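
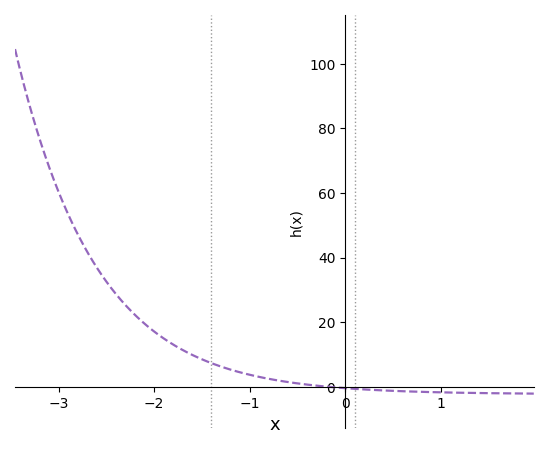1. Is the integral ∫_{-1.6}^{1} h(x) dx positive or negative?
positive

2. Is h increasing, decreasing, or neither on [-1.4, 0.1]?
decreasing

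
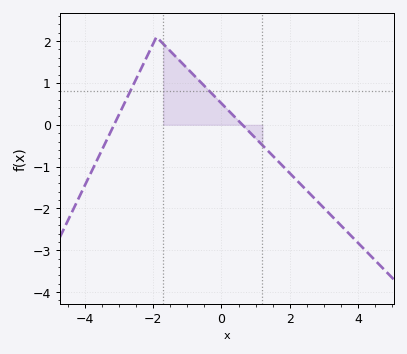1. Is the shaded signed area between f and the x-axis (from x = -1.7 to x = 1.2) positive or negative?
positive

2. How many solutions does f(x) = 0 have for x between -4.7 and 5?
2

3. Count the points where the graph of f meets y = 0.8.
2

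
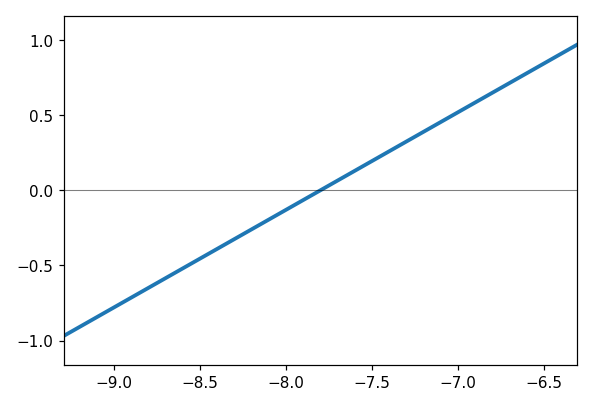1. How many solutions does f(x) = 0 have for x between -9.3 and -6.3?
1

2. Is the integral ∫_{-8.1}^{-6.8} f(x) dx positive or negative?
positive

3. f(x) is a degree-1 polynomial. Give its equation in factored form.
y = 0.65(x + 7.8)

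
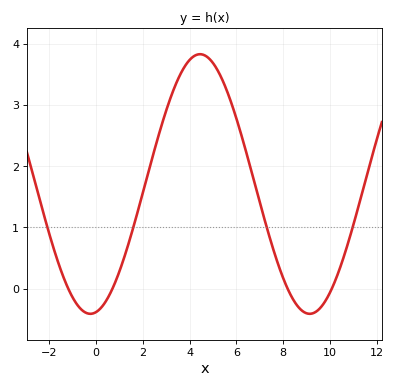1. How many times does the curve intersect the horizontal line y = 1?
4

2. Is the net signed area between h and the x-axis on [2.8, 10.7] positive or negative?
positive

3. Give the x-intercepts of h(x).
-1.2, 0.8, 8.2, 10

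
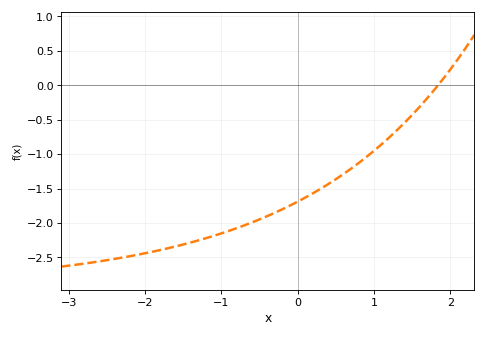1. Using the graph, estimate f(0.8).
-1.13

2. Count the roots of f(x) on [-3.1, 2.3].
1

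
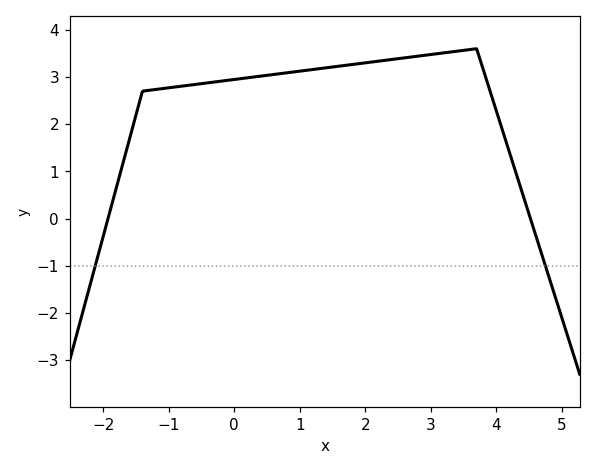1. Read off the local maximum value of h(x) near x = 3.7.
3.6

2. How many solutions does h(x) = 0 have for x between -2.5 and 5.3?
2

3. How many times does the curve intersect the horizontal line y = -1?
2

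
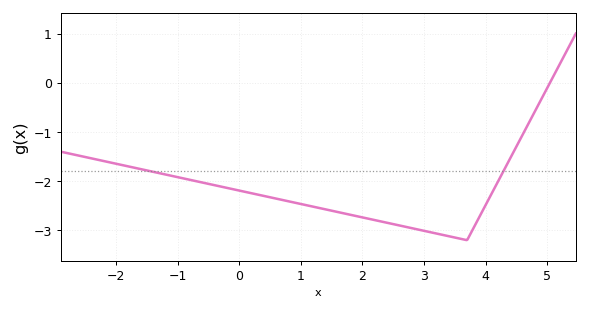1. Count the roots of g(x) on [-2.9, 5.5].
1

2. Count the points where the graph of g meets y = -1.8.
2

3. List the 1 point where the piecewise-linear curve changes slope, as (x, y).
(3.7, -3.2)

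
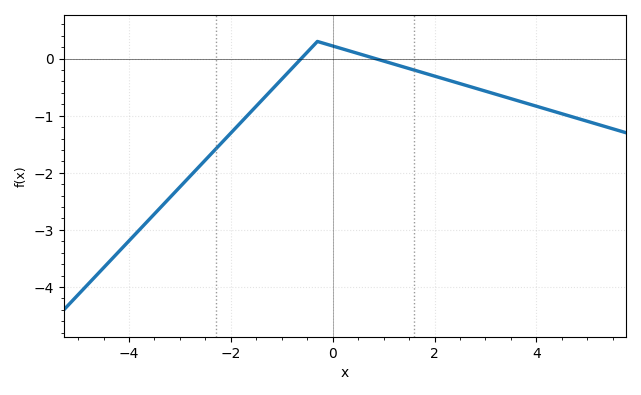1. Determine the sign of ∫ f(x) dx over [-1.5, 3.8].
negative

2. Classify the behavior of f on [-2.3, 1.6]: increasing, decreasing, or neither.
neither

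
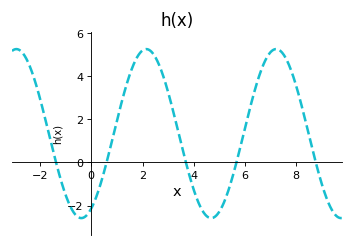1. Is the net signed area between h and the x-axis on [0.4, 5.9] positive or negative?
positive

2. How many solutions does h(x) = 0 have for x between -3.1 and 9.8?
5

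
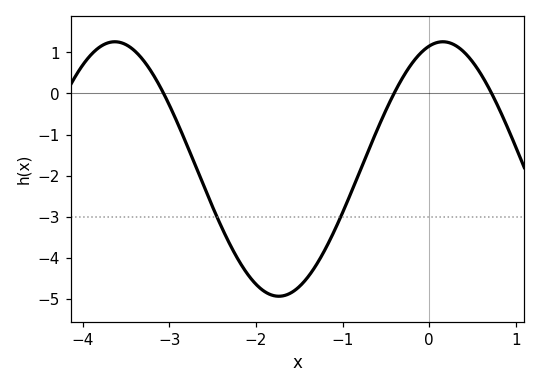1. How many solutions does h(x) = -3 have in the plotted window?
2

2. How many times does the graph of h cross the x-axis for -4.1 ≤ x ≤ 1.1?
3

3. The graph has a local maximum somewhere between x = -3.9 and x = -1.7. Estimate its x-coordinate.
-3.6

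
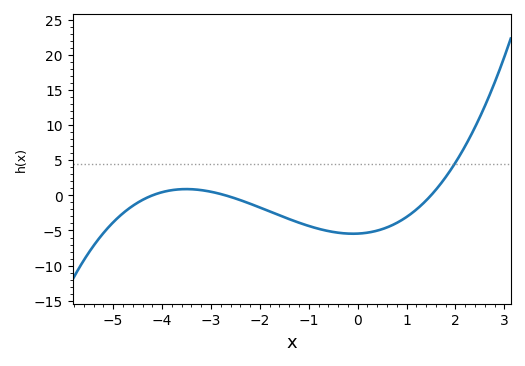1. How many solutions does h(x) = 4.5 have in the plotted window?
1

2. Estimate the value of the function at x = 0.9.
-3.5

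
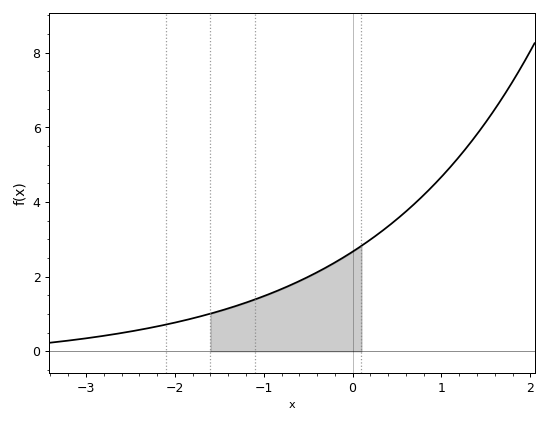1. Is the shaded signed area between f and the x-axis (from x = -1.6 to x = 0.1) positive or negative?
positive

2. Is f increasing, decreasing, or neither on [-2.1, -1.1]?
increasing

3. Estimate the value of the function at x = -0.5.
2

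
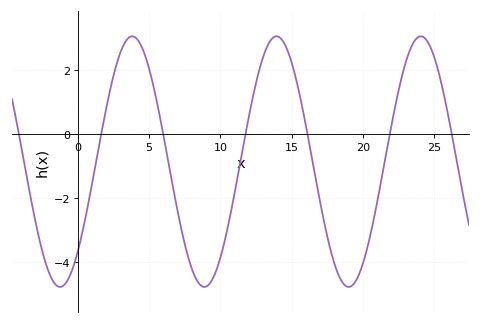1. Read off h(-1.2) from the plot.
-4.78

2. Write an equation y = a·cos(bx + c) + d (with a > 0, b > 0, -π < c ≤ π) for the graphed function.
y = 3.92cos(0.62x - 2.36) - 0.86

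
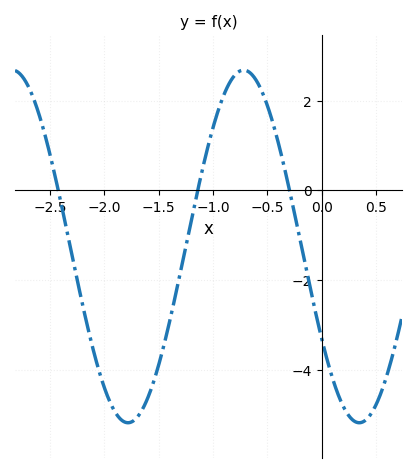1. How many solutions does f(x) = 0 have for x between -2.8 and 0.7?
3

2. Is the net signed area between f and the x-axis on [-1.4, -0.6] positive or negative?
positive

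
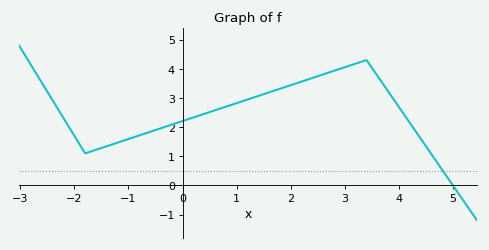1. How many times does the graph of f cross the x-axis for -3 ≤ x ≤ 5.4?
1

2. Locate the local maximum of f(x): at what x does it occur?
3.4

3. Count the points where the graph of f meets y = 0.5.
1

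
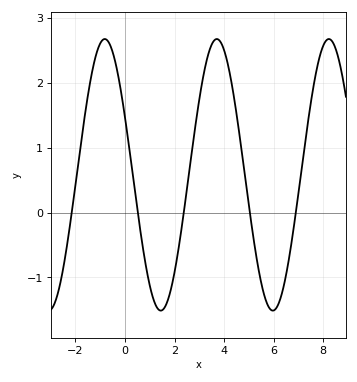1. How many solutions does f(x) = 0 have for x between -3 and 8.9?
5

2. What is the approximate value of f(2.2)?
-0.464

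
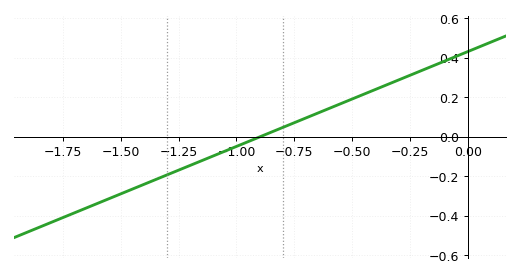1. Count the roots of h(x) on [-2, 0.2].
1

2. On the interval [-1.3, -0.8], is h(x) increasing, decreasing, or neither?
increasing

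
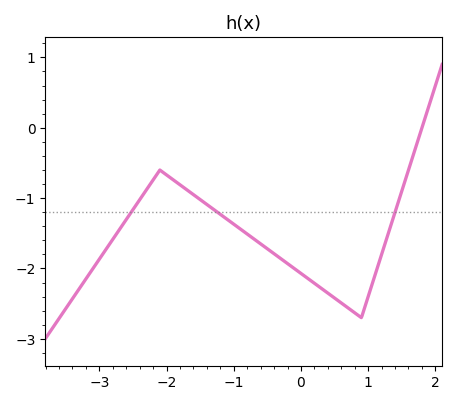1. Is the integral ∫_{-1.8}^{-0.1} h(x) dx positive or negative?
negative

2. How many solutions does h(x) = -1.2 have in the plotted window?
3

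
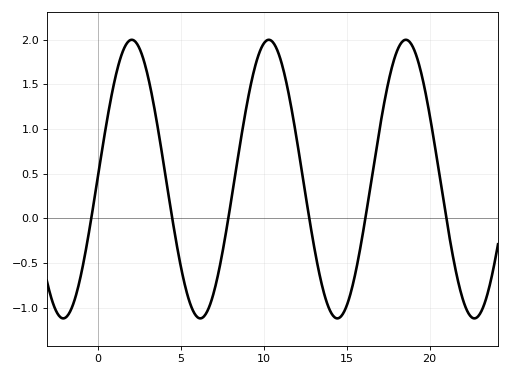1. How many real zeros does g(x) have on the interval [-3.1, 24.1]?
6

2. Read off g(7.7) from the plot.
-0.15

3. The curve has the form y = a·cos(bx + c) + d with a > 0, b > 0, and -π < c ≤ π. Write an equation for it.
y = 1.56cos(0.76x - 1.5) + 0.44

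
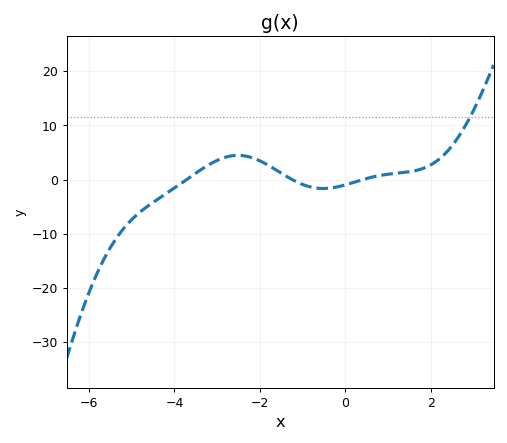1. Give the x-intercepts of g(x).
-3.8, -1.2, 0.4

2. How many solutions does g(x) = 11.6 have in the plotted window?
1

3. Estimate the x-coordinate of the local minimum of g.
-0.6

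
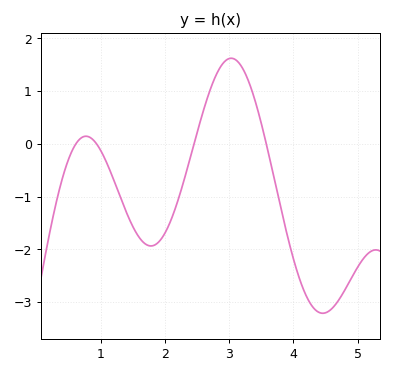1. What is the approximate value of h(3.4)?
0.8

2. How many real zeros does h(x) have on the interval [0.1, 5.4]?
4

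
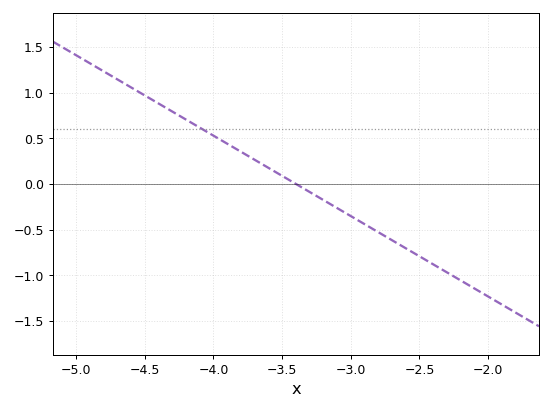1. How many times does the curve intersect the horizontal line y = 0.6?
1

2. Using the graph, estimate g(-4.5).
0.968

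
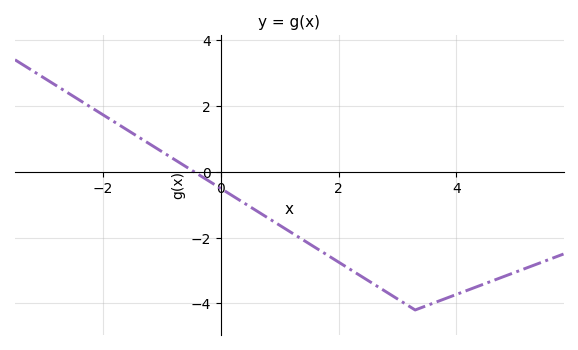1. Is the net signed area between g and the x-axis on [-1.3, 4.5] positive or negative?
negative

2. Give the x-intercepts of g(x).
-0.4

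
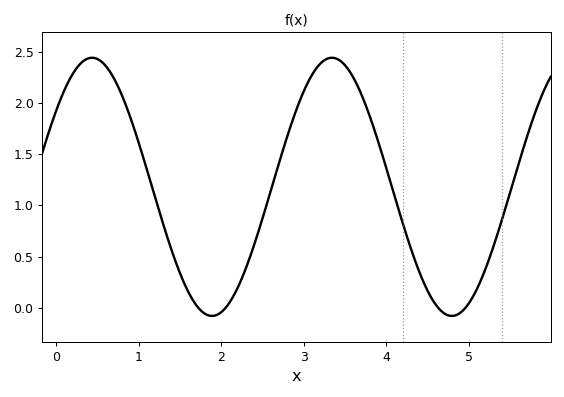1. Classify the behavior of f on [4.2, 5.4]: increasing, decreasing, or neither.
neither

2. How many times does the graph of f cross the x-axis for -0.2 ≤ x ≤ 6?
4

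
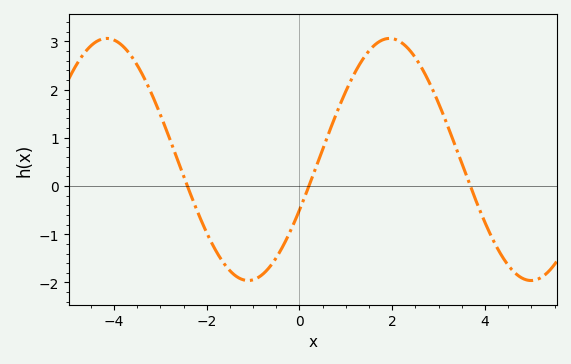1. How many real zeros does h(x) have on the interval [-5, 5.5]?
3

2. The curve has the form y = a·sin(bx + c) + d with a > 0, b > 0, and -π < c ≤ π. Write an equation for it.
y = 2.51sin(1.03x - 0.432) + 0.55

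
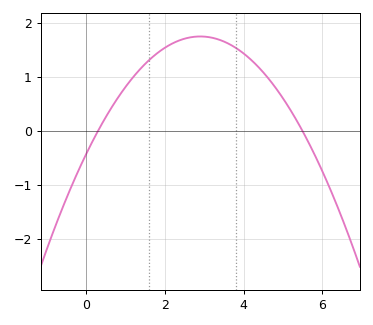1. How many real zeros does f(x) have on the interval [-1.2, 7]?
2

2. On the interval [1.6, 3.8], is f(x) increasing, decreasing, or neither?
neither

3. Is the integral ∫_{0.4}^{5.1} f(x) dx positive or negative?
positive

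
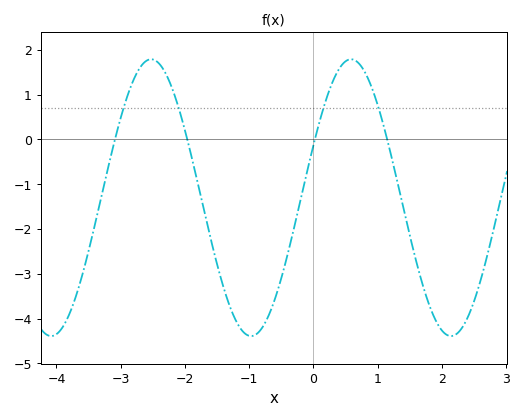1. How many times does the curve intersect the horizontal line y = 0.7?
4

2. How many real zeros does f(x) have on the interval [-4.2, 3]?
4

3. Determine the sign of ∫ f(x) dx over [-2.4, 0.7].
negative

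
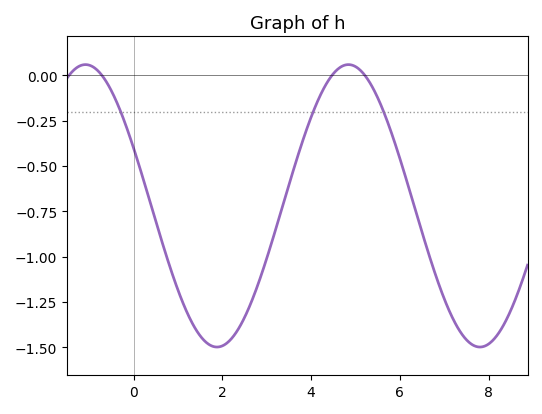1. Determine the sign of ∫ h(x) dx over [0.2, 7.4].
negative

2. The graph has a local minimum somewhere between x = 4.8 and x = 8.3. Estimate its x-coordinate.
7.8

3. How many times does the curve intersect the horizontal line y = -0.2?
3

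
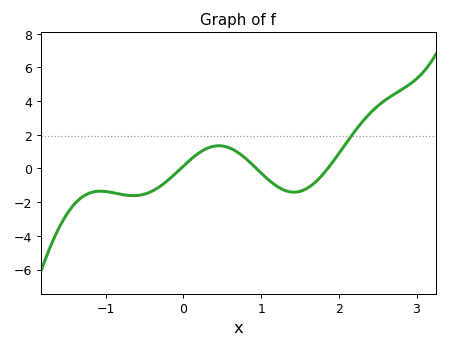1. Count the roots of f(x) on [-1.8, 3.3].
3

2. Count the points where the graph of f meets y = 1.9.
1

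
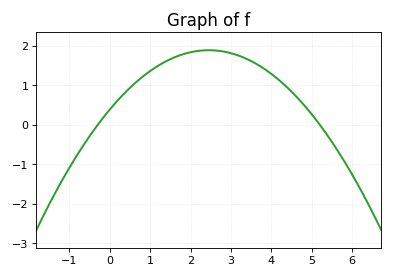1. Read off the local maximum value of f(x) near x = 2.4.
1.89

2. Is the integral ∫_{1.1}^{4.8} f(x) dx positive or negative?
positive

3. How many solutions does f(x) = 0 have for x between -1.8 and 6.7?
2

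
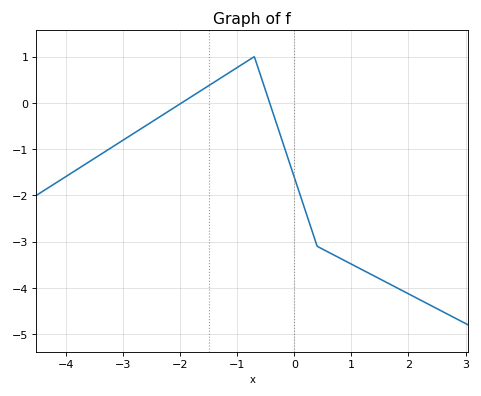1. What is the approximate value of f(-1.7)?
0.2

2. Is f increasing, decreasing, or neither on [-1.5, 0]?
neither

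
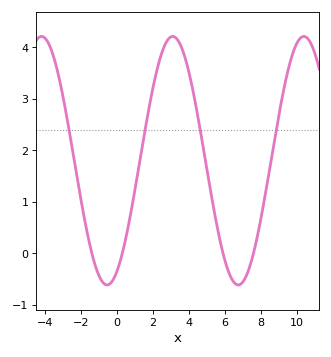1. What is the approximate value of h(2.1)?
3.4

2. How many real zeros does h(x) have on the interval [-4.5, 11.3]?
4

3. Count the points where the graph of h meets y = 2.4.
4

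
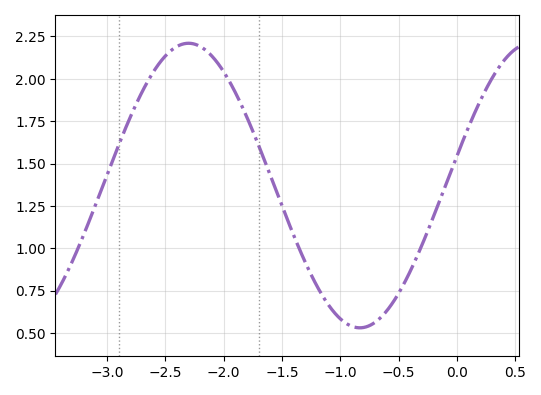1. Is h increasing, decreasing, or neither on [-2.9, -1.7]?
neither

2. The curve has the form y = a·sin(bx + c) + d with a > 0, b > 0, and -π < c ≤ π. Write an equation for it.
y = 0.84sin(2.14x + 0.21) + 1.37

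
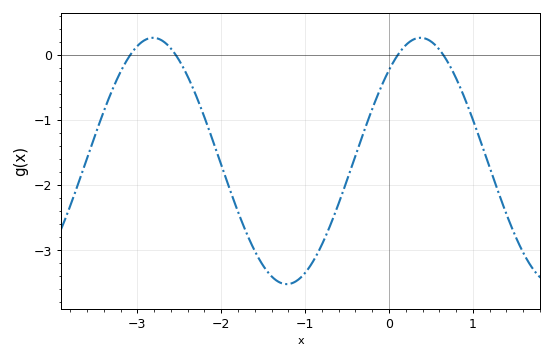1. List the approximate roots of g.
-3.08, -2.54, 0.107, 0.646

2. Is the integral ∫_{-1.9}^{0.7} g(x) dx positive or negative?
negative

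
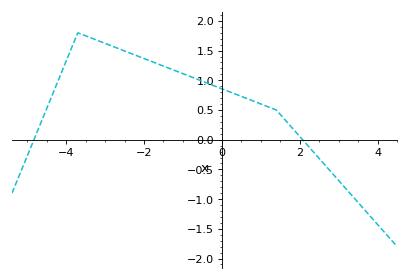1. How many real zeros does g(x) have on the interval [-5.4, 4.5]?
2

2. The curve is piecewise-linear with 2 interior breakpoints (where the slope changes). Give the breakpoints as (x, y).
(-3.7, 1.8); (1.4, 0.5)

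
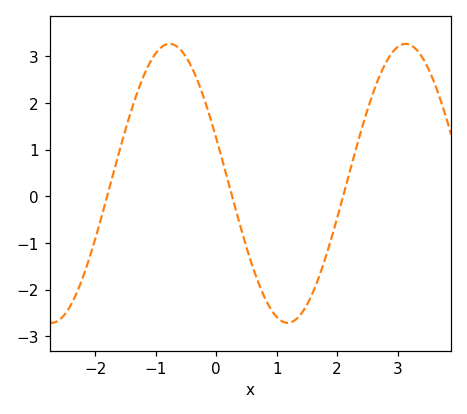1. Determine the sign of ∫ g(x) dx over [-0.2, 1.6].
negative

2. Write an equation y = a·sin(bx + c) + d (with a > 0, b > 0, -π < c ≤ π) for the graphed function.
y = 2.99sin(1.6x + 2.8) + 0.28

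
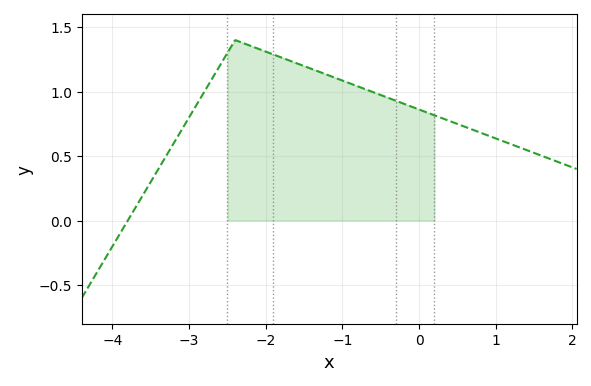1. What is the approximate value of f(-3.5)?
0.3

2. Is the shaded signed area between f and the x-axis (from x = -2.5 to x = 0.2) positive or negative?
positive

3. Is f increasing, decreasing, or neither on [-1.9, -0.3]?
decreasing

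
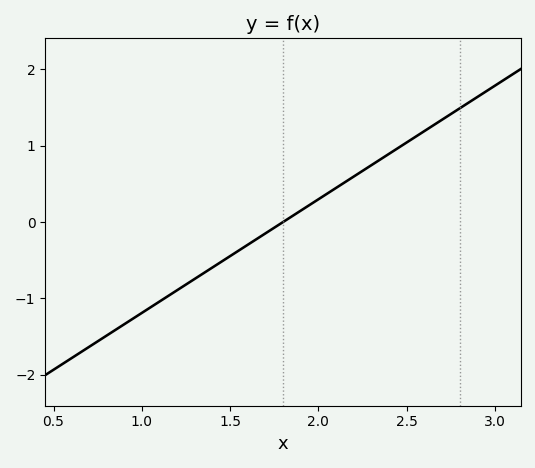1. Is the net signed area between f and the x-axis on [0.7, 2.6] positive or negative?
negative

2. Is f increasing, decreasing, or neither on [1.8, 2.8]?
increasing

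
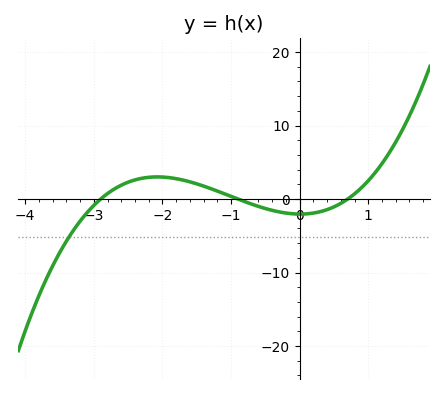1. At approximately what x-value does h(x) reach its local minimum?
0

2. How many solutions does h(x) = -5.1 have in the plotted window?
1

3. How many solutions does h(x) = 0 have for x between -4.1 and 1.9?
3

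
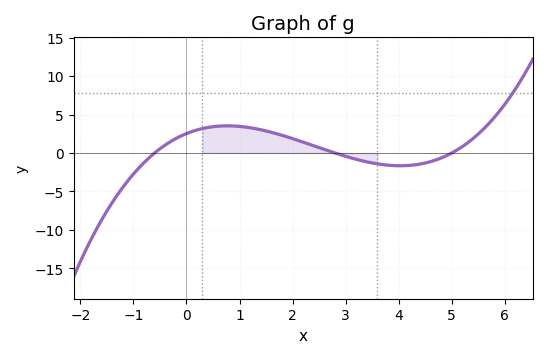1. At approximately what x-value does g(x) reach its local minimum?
4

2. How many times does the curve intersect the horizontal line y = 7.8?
1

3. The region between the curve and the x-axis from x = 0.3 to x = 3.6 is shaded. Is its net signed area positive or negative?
positive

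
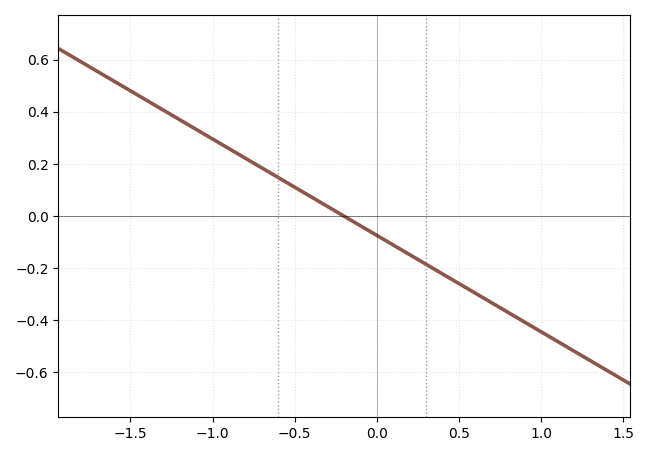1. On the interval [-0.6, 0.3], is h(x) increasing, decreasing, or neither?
decreasing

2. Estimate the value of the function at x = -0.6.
0.14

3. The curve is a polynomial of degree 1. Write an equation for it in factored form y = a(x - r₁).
y = -0.37(x + 0.2)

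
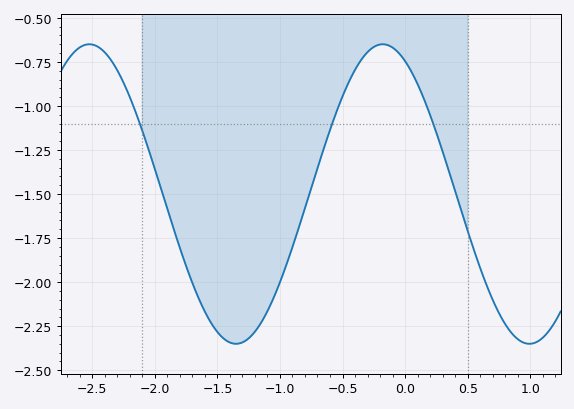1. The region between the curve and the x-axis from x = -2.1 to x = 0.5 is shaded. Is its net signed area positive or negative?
negative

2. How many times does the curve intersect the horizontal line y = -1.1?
3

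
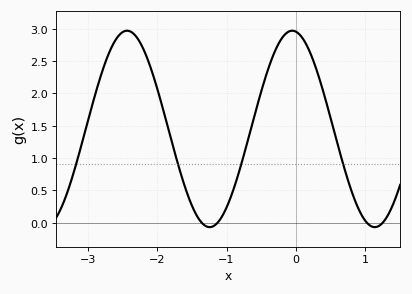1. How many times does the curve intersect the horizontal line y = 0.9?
4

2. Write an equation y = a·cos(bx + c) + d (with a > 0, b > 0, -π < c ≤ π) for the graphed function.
y = 1.52cos(2.6x + 0.14) + 1.45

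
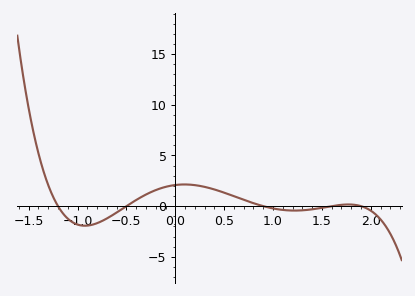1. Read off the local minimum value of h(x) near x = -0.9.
-2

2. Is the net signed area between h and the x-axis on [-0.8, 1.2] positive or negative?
positive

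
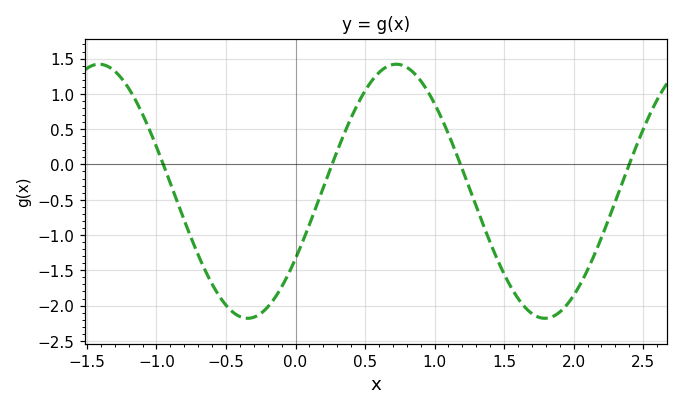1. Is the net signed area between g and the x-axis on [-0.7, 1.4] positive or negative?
negative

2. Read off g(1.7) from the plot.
-2.1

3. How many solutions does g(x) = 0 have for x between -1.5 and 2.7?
4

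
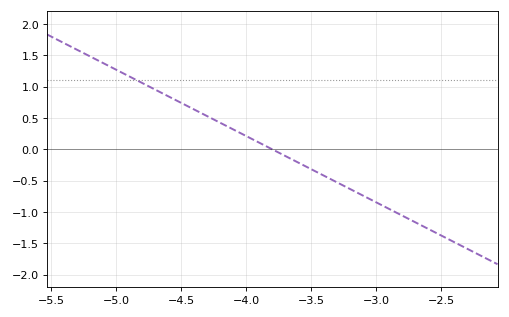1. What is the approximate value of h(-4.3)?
0.55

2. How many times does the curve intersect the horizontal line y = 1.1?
1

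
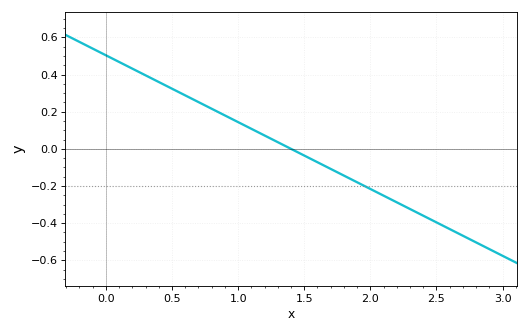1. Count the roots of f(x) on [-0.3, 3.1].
1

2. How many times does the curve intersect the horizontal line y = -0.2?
1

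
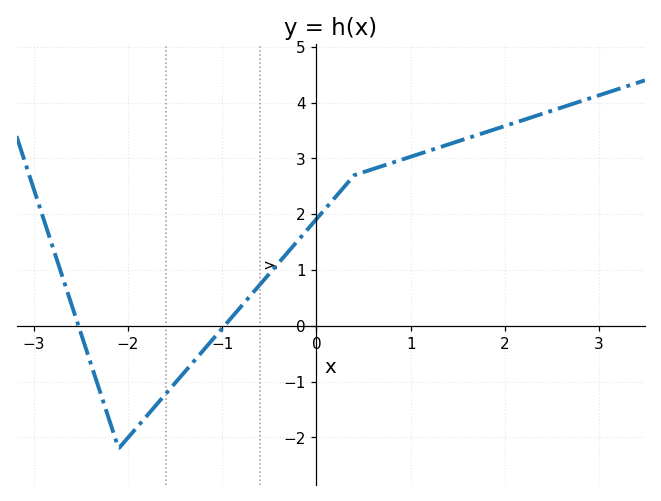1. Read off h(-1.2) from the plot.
-0.4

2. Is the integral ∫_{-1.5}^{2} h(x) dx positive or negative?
positive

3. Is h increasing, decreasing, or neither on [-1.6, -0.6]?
increasing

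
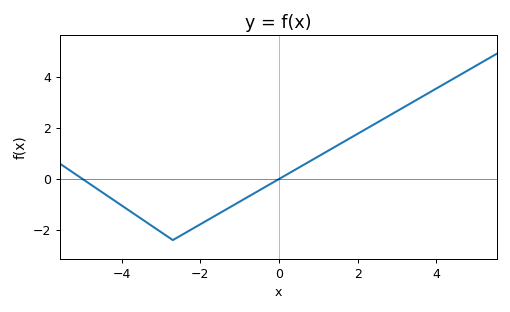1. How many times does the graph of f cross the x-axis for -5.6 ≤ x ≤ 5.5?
2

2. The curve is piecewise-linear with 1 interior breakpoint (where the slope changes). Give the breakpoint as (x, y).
(-2.7, -2.4)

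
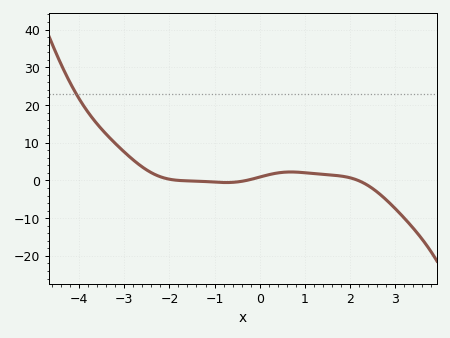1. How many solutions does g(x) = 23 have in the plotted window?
1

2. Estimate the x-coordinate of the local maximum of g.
0.6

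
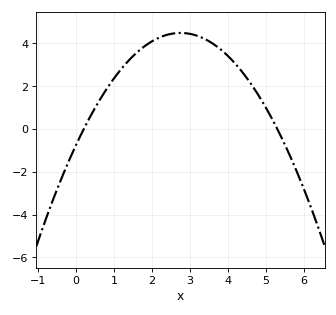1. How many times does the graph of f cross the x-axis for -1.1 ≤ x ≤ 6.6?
2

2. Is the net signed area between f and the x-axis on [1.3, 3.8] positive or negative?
positive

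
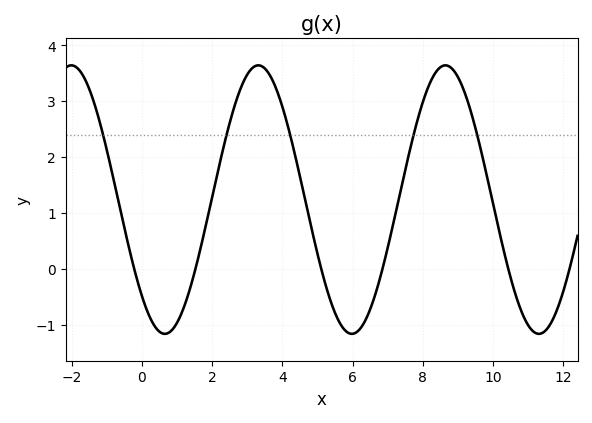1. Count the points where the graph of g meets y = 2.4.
5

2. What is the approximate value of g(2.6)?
2.8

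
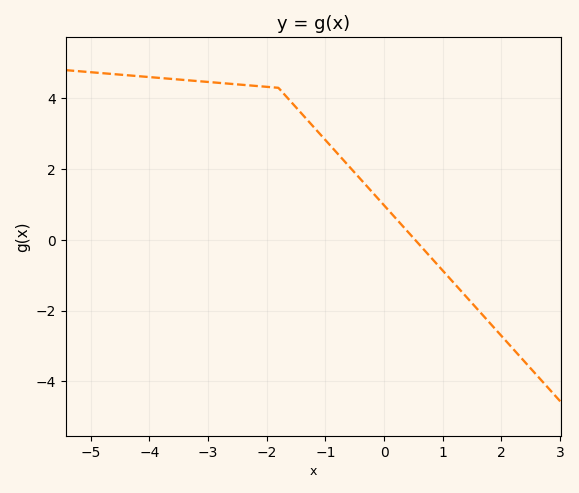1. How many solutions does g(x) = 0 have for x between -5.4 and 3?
1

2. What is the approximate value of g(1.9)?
-2.53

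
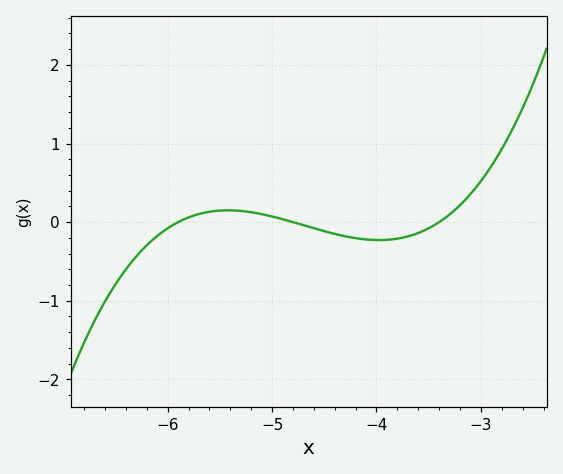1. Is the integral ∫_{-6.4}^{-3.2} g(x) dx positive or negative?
negative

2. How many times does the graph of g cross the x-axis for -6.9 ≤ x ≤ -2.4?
3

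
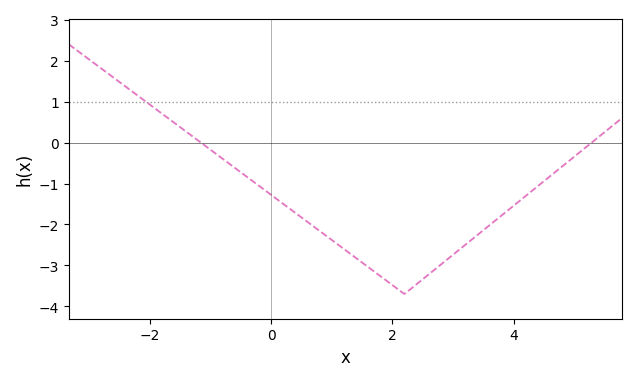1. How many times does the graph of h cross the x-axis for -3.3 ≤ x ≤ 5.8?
2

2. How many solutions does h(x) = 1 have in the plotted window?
1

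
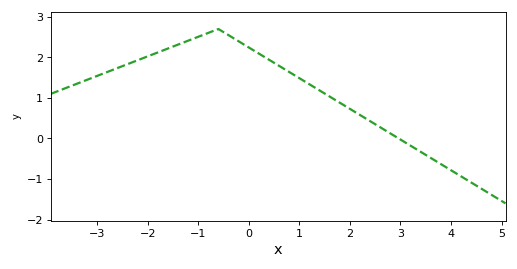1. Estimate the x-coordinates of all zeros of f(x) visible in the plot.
3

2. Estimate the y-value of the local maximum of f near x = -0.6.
2.7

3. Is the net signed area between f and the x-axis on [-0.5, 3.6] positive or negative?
positive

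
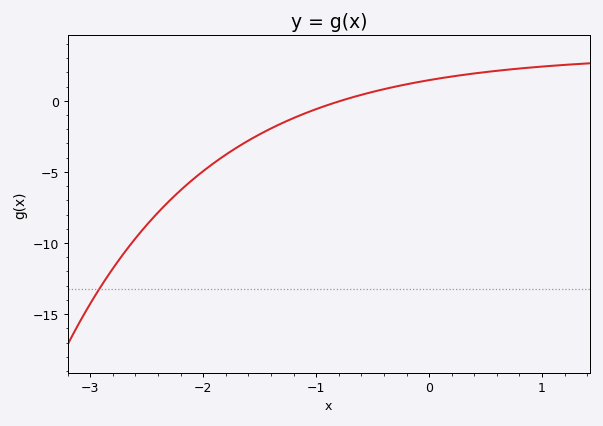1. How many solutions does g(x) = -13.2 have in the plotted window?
1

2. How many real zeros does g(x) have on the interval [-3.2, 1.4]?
1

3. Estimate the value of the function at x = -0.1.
1.31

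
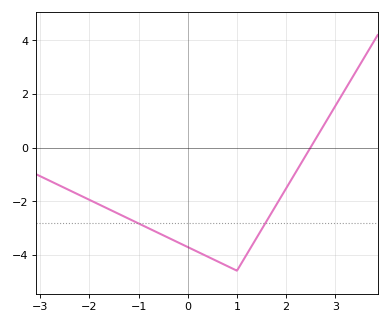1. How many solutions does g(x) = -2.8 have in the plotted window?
2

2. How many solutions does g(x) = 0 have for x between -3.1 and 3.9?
1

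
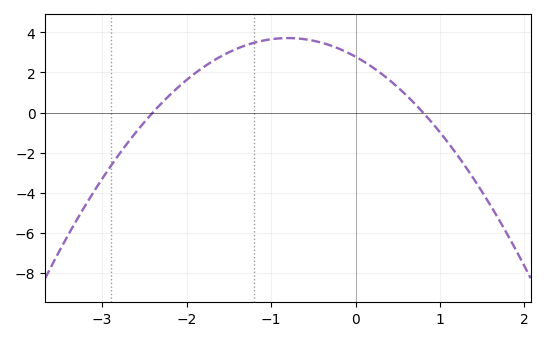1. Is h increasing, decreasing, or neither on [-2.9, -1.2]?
increasing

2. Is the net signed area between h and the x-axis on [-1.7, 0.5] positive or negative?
positive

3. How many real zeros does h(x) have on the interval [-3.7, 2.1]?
2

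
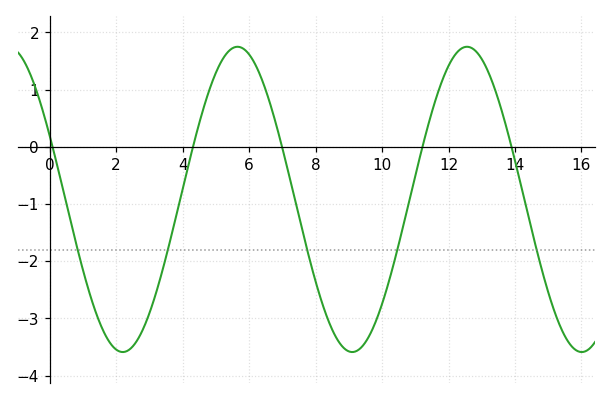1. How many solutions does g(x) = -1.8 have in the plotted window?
5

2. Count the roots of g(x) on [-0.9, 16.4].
5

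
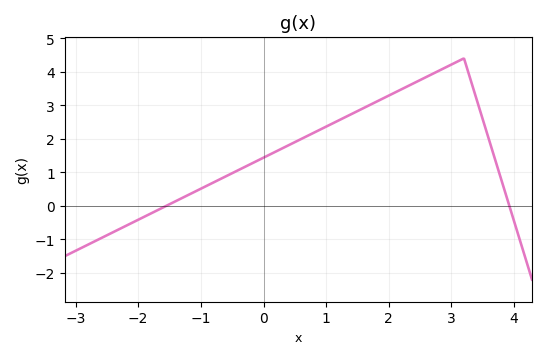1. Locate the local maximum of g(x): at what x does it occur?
3.2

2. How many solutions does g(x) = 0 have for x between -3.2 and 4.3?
2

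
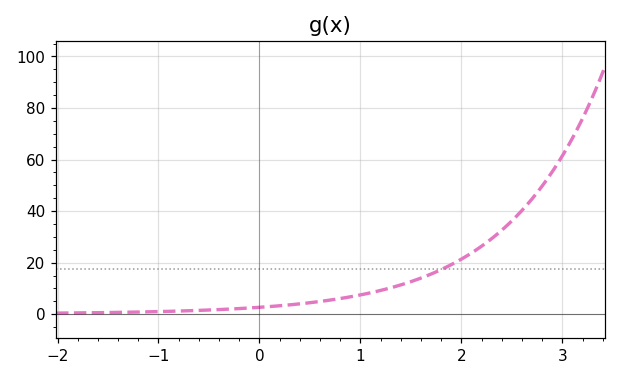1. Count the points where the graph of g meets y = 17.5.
1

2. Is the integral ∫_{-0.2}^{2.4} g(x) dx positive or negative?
positive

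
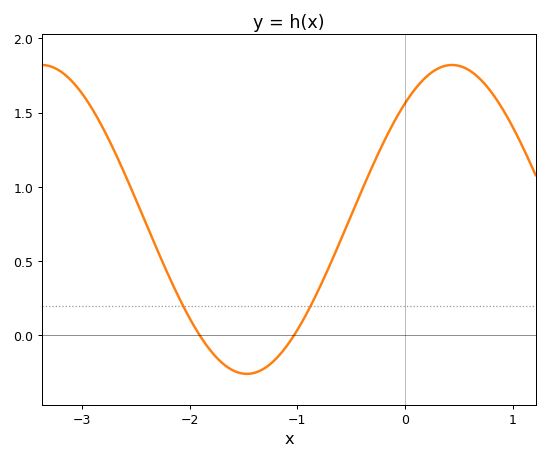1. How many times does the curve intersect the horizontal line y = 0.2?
2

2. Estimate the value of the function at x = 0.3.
1.79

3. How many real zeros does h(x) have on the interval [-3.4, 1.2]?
2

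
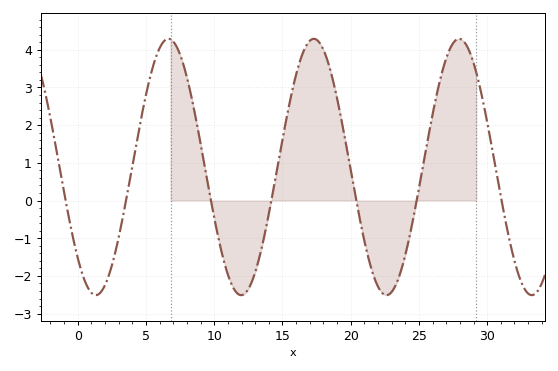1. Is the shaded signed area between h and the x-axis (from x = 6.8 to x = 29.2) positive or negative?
positive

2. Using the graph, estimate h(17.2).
4.28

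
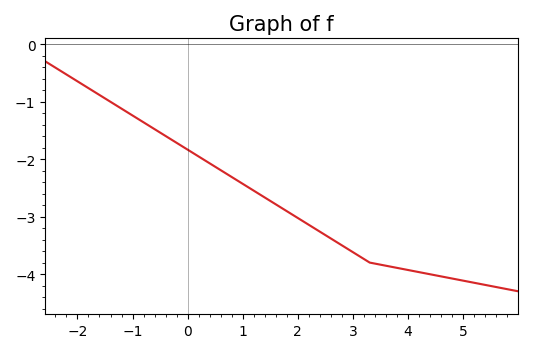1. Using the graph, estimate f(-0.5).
-1.5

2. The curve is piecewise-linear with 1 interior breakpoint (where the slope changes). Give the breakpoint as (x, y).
(3.3, -3.8)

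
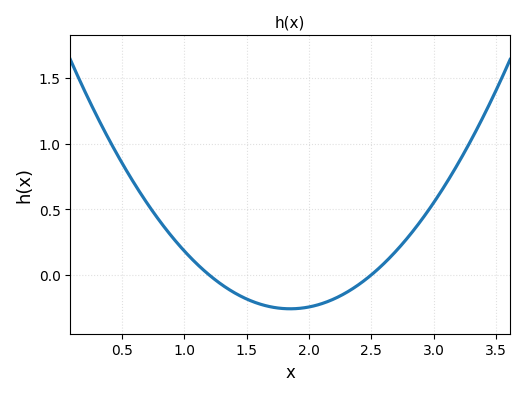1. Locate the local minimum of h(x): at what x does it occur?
1.85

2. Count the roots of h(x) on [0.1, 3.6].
2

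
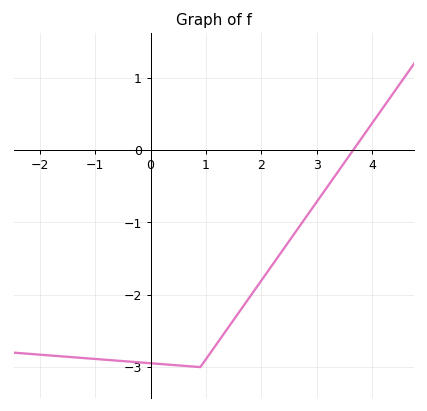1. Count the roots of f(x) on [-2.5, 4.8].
1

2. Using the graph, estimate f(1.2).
-2.7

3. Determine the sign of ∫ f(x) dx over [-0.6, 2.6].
negative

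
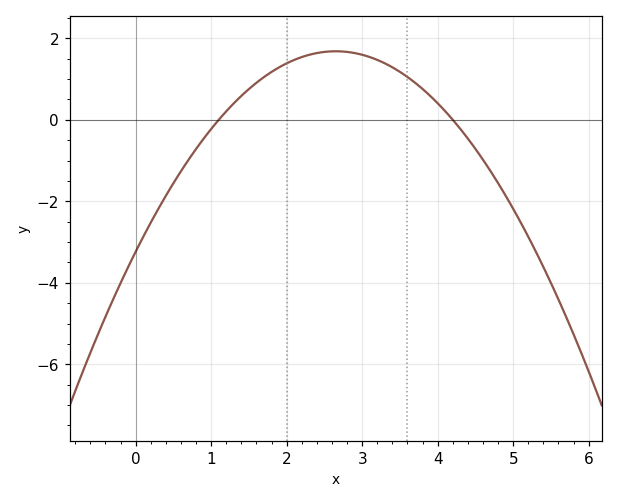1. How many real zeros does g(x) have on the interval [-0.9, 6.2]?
2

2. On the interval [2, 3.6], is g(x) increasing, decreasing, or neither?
neither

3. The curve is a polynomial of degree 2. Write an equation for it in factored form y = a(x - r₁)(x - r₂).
y = -0.7(x - 1.1)(x - 4.2)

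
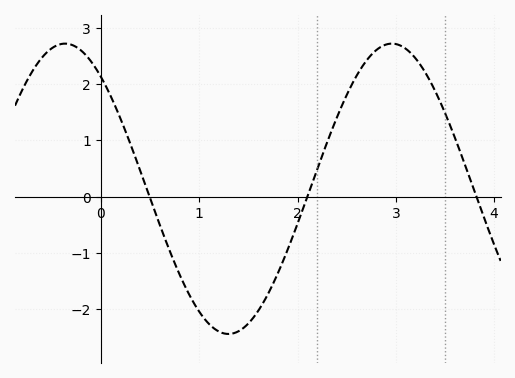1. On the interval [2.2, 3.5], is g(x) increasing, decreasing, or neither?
neither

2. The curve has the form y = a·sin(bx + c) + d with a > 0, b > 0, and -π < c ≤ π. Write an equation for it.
y = 2.58sin(1.9x + 2.3) + 0.14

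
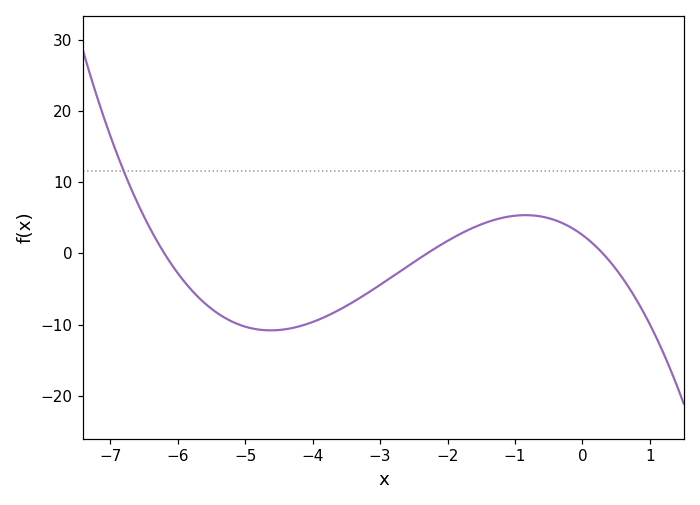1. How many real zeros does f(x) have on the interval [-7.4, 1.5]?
3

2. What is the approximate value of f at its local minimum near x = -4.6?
-11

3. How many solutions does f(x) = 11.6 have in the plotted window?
1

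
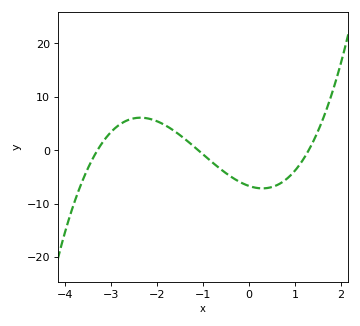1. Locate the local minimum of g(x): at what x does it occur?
0.3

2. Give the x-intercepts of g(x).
-3.3, -1.1, 1.3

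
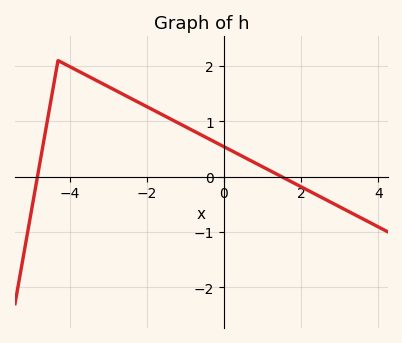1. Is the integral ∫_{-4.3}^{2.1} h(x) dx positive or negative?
positive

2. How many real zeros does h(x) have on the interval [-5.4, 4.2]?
2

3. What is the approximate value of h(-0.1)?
0.6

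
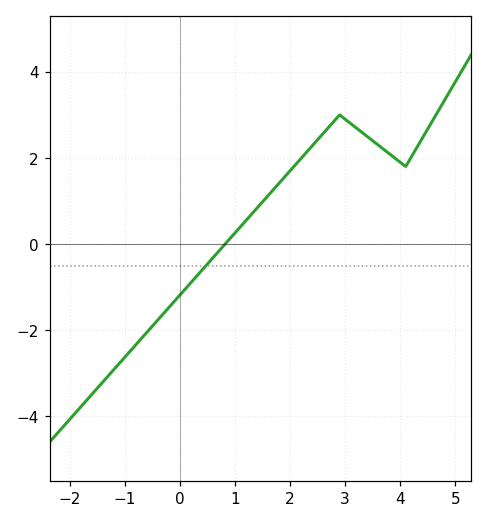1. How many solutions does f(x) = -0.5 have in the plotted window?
1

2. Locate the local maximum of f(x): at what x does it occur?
3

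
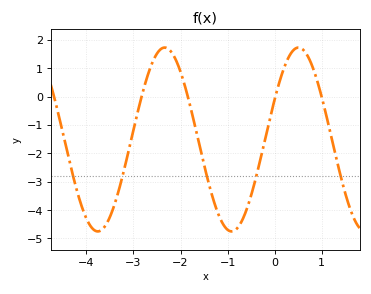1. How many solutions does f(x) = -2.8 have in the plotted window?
5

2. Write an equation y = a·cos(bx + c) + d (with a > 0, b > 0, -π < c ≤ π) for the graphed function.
y = 3.24cos(2.21x - 1.12) - 1.51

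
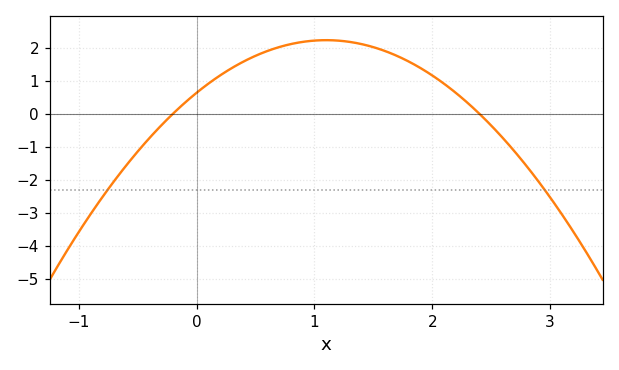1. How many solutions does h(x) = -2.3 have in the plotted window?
2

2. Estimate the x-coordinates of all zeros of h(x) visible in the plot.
-0.2, 2.4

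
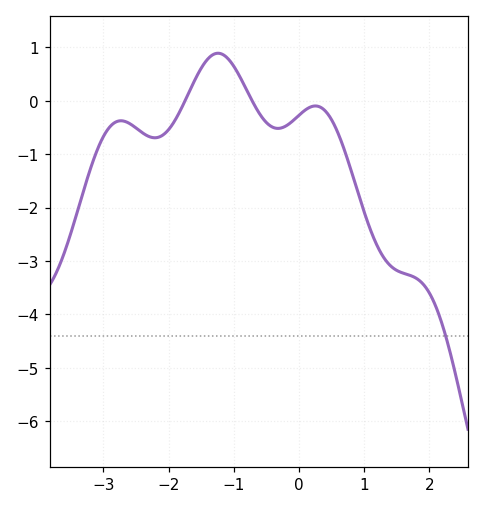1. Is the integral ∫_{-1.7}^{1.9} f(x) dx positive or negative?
negative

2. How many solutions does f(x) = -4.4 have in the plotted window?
1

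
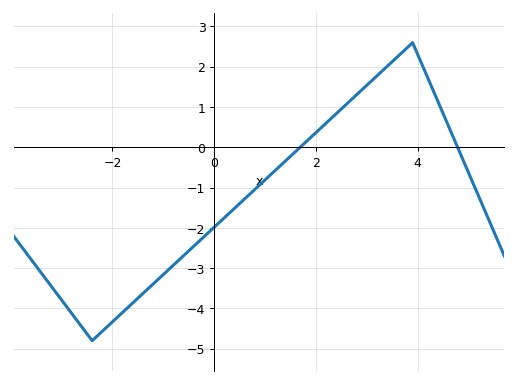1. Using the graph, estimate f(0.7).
-1.2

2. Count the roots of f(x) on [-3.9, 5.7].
2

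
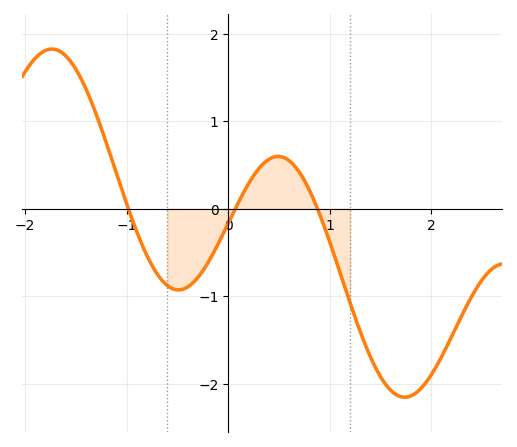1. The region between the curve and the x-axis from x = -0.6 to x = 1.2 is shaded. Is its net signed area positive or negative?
negative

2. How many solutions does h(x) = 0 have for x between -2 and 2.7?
3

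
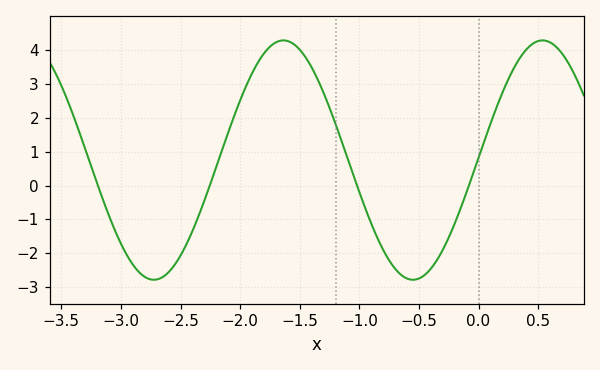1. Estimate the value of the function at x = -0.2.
-1.1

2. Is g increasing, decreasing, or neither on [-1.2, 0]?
neither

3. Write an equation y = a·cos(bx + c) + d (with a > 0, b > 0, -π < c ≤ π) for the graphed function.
y = 3.53cos(2.9x - 1.6) + 0.75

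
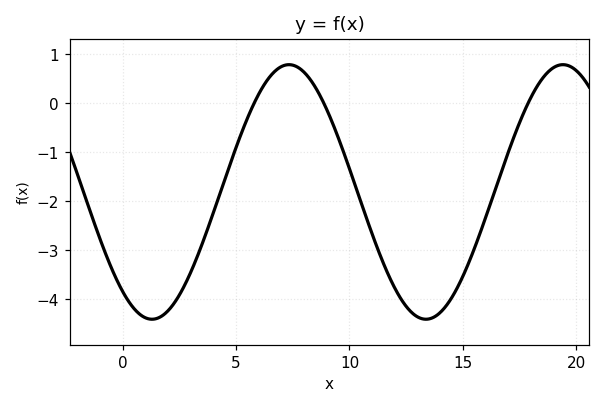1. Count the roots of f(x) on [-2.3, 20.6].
3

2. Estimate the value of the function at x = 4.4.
-1.7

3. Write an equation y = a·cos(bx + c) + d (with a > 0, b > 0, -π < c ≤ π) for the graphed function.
y = 2.6cos(0.52x + 2.5) - 1.81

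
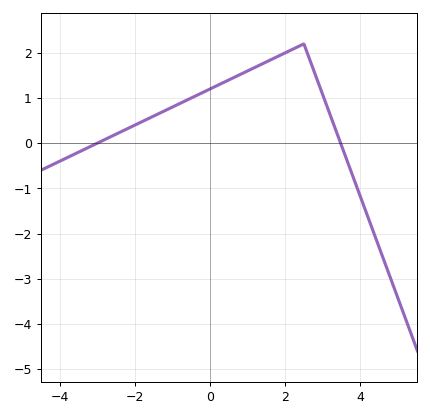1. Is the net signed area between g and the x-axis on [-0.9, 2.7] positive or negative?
positive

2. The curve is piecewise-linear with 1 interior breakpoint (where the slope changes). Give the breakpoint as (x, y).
(2.5, 2.2)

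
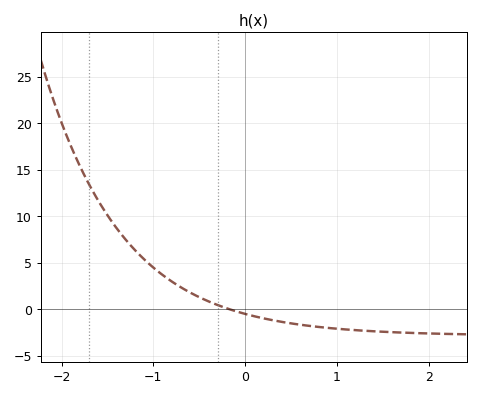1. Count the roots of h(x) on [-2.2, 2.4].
1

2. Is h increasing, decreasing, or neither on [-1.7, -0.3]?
decreasing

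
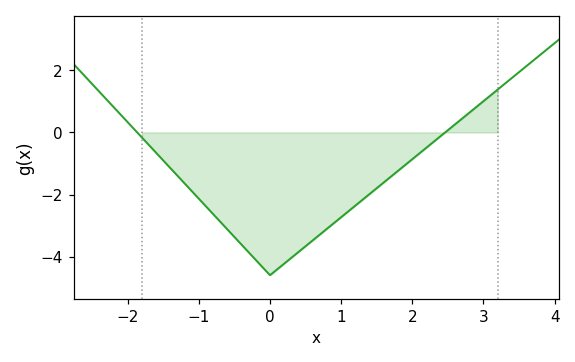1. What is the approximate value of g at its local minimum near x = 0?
-4.6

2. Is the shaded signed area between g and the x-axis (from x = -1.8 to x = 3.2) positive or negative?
negative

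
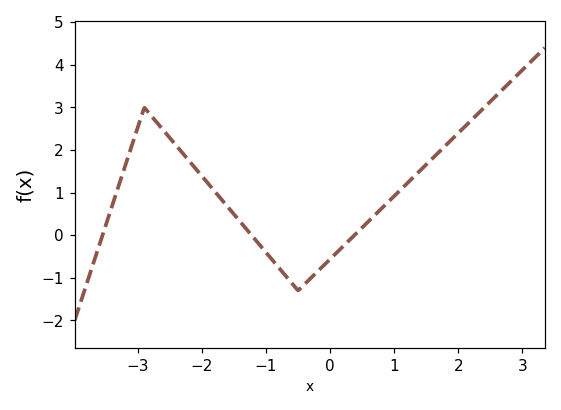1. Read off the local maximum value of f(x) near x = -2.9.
3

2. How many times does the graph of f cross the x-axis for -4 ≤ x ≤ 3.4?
3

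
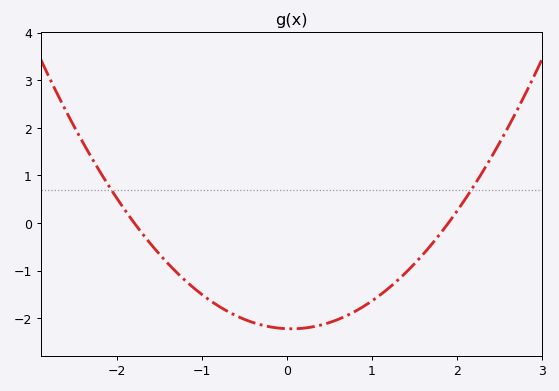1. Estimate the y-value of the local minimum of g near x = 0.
-2.2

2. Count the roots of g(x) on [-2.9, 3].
2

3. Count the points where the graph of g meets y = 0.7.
2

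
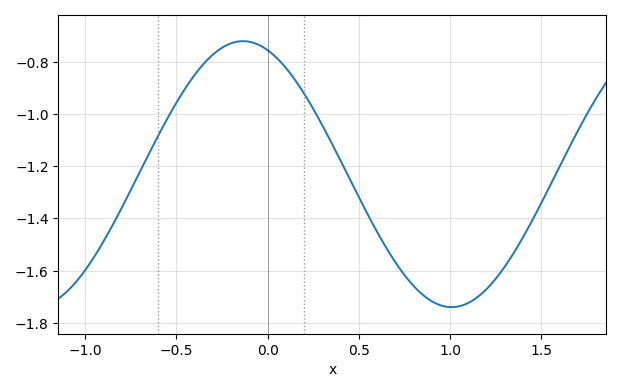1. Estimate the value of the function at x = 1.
-1.74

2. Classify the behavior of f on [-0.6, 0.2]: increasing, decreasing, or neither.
neither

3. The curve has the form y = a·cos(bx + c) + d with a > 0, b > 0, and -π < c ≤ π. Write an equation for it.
y = 0.51cos(2.8x + 0.37) - 1.23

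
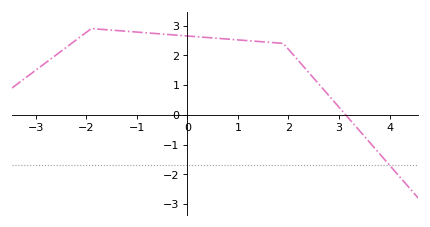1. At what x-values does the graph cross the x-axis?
3.13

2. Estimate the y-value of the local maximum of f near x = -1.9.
2.9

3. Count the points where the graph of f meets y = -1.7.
1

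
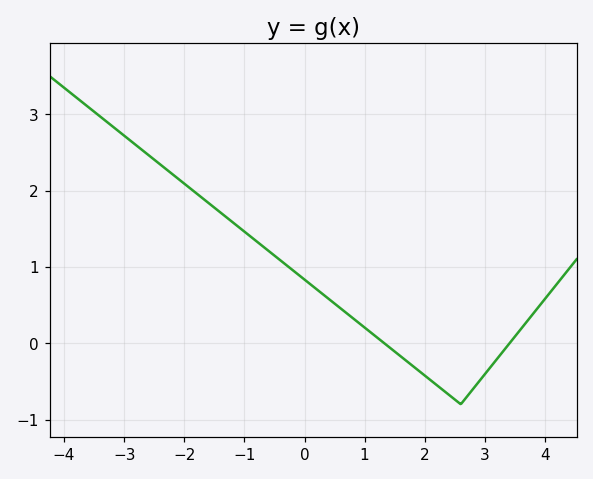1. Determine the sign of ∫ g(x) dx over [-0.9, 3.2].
positive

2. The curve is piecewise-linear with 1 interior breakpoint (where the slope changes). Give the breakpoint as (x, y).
(2.6, -0.8)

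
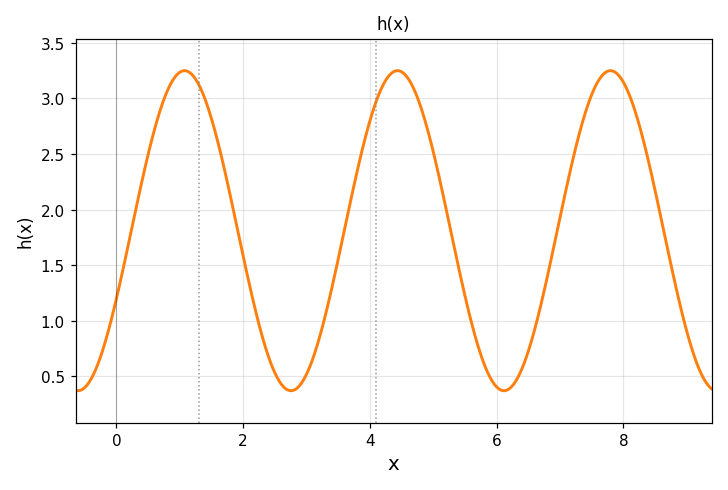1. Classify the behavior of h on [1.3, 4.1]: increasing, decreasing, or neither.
neither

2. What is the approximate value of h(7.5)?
3.05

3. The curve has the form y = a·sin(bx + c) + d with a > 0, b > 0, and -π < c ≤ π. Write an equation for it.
y = 1.44sin(1.9x - 0.44) + 1.81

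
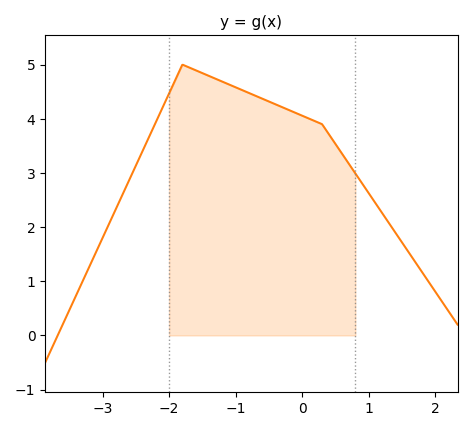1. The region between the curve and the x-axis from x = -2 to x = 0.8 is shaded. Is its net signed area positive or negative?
positive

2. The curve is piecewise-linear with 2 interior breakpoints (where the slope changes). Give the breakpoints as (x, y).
(-1.8, 5); (0.3, 3.9)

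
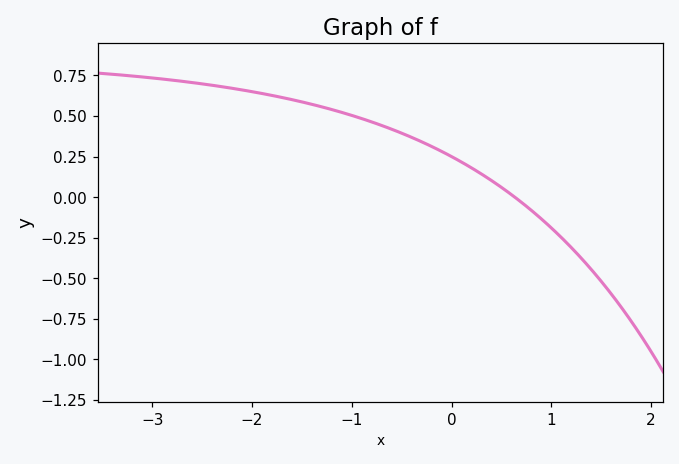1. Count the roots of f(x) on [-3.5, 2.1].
1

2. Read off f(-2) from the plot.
0.65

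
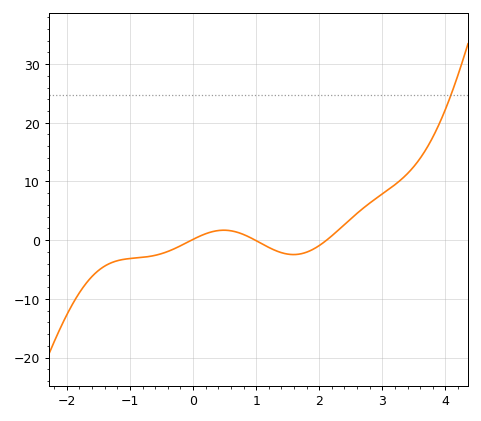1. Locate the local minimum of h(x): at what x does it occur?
1.59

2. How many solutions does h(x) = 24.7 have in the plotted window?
1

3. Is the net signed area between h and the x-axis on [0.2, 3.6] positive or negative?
positive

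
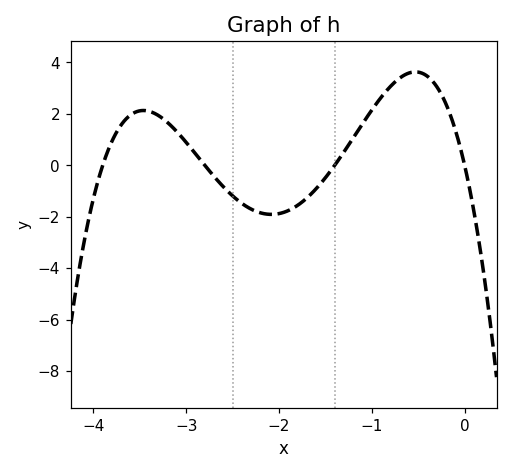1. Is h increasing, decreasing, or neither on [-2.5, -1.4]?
neither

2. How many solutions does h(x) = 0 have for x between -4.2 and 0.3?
4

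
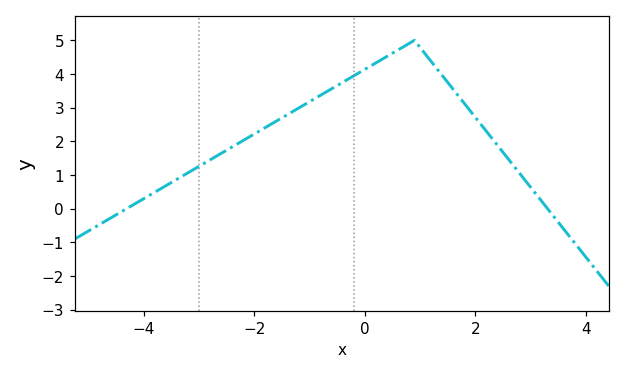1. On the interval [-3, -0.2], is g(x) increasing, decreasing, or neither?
increasing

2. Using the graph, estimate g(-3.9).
0.397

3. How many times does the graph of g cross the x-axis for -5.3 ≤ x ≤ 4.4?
2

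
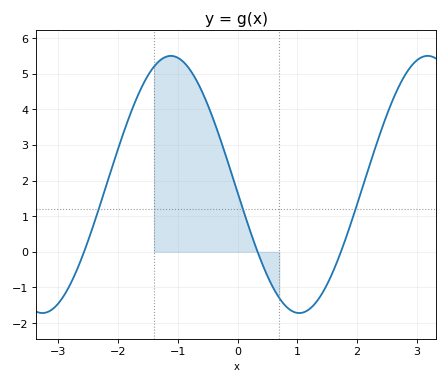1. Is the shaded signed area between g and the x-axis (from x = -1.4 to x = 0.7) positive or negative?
positive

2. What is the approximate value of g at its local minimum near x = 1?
-1.7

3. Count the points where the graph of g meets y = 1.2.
3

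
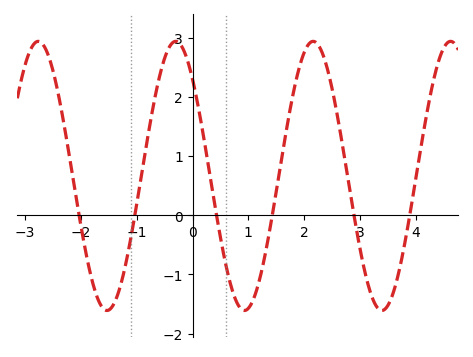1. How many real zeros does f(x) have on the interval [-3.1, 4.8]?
6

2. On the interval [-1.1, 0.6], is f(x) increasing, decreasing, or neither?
neither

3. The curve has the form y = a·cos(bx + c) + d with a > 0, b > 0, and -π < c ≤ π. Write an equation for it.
y = 2.28cos(2.55x + 0.77) + 0.67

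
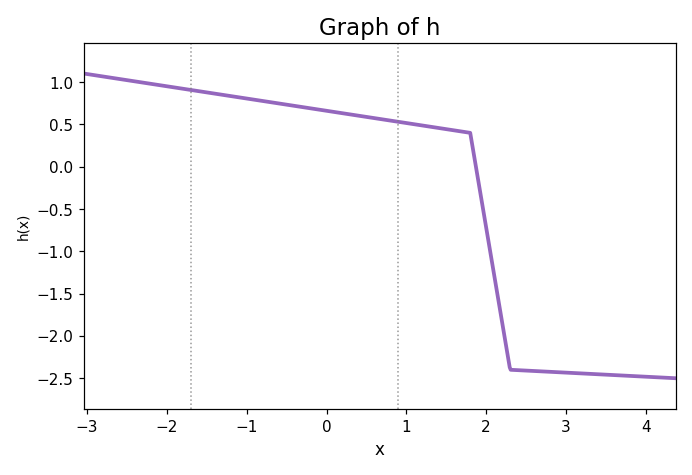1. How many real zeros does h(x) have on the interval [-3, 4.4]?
1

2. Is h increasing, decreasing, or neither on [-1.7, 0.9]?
decreasing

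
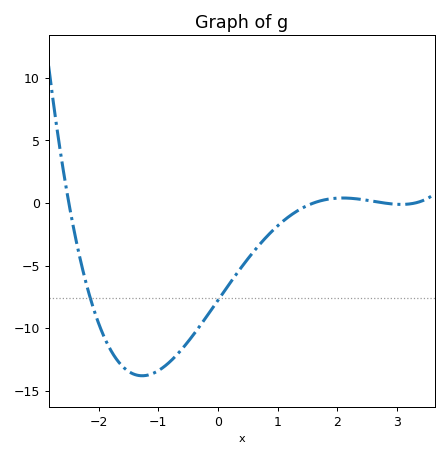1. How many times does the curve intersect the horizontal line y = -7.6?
2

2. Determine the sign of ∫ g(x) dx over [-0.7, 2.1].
negative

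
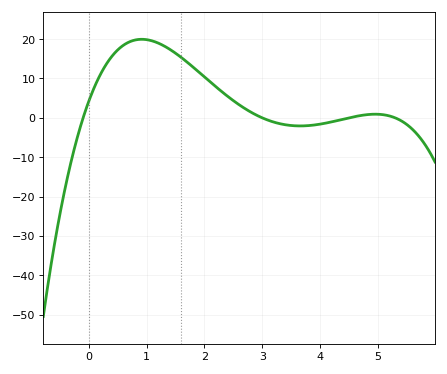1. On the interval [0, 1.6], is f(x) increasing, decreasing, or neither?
neither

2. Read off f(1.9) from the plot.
12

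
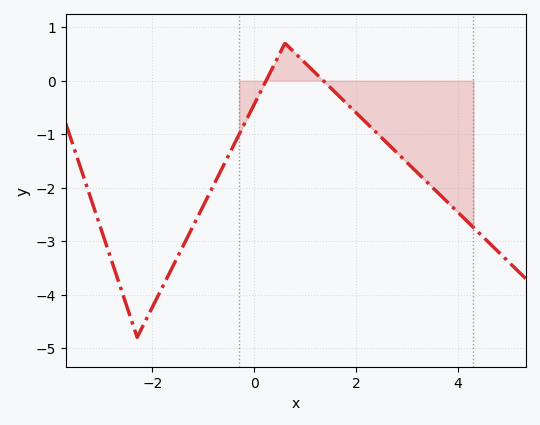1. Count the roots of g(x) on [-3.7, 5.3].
2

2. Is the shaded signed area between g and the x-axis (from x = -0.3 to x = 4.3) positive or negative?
negative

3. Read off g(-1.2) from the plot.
-2.7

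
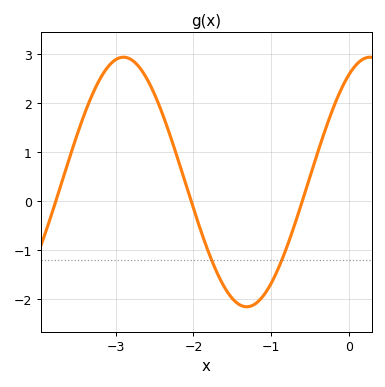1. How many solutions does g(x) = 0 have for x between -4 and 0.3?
3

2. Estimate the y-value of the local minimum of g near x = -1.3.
-2.2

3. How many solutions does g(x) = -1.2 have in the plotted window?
2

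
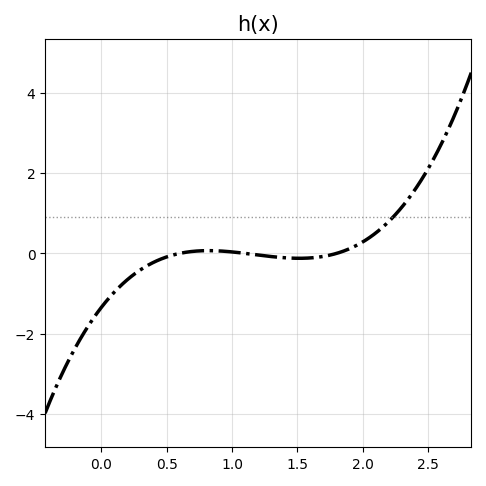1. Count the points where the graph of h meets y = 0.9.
1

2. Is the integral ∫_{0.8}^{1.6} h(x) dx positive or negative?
negative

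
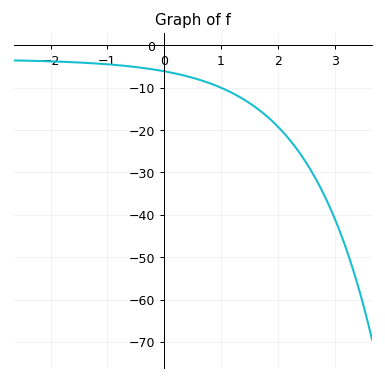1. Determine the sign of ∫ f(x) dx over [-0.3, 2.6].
negative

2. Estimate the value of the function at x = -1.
-4.47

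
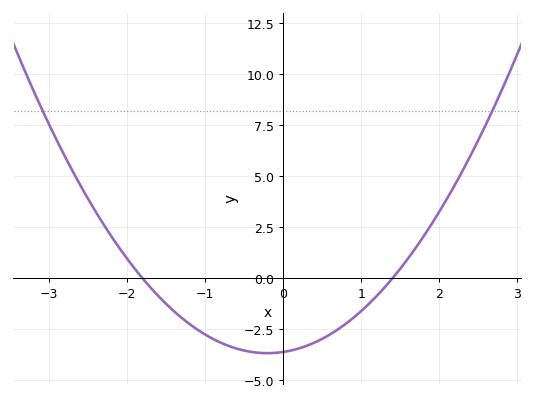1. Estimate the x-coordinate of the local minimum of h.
-0.2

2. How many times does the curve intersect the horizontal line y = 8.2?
2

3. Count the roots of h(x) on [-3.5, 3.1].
2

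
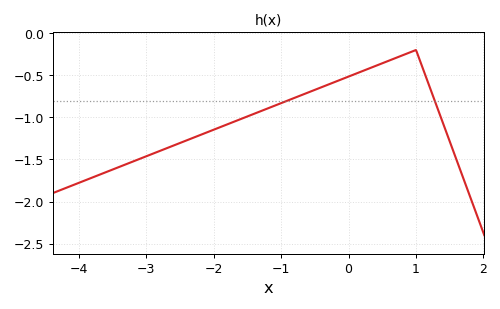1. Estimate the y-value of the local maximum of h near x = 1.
-0.2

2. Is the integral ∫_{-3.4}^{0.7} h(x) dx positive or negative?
negative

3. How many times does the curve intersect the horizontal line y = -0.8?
2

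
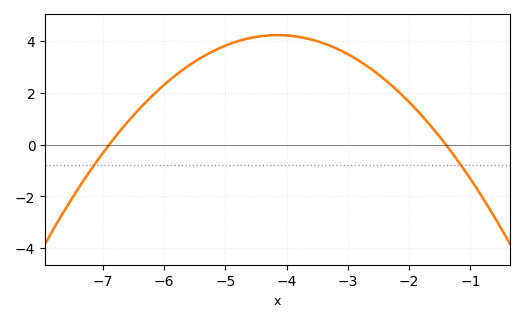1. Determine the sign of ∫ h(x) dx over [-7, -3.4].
positive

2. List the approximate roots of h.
-6.9, -1.4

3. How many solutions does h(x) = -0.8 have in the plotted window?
2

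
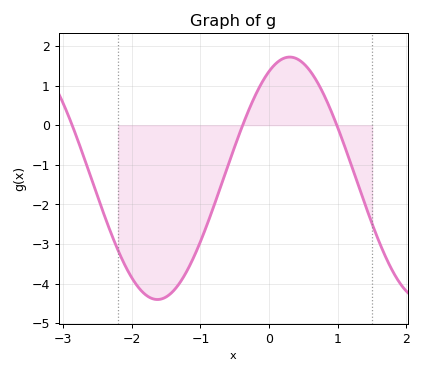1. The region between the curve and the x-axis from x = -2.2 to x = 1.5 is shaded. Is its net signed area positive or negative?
negative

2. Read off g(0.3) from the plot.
1.72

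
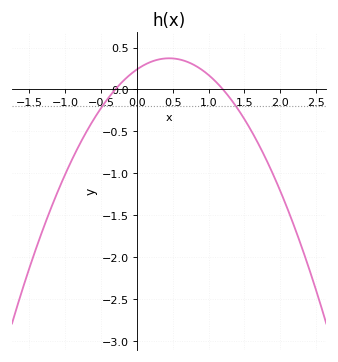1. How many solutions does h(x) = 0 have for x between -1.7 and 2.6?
2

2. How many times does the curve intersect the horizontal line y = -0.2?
2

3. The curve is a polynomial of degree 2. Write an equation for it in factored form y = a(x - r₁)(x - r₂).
y = -0.66(x + 0.3)(x - 1.2)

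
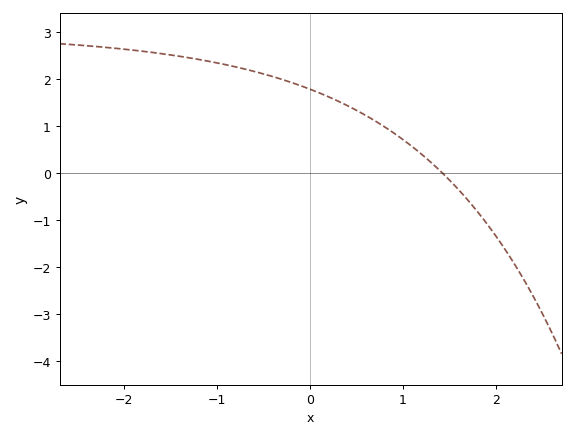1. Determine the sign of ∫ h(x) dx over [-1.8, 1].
positive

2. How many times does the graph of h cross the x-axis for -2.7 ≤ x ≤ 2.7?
1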